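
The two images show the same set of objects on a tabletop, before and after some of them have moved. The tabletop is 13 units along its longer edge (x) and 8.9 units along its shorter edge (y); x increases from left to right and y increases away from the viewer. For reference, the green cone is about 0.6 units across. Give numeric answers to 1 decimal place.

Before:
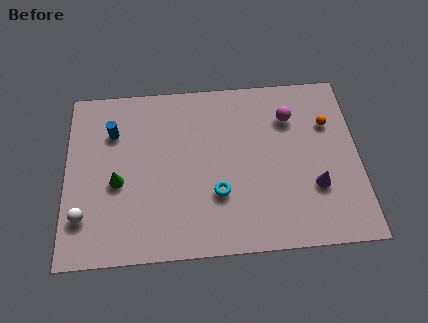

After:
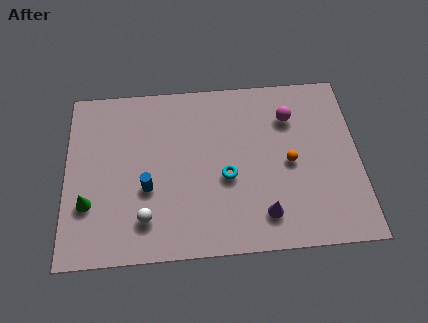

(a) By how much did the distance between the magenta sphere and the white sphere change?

-2.2

Before: roughly 10.2 units apart; after: 8.0. That's 2.2 units closer together.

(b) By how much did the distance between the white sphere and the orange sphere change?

-4.8

They were about 11.6 units apart before and 6.8 after — 4.8 units closer together.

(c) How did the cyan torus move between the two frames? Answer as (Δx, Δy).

(0.4, 0.8)

From the two frames, the cyan torus sits at roughly (6.7, 2.9) before and (7.1, 3.7) after.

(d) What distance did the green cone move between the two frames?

1.6

The green cone moved from about (2.3, 3.8) to (1.0, 2.8), a distance of √(1.3² + 1.0²) ≈ 1.6.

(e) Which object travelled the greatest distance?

the blue cylinder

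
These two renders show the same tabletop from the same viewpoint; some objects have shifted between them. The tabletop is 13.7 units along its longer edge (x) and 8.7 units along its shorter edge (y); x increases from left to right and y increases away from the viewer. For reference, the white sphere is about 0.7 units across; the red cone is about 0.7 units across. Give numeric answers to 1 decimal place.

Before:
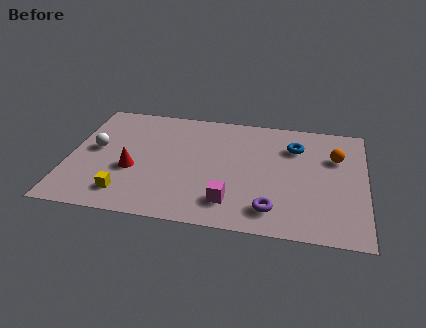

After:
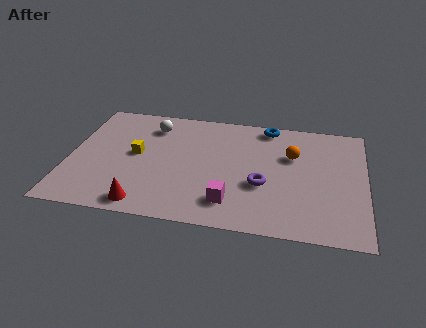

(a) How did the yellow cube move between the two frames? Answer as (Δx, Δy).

(0.3, 3.0)

From the two frames, the yellow cube sits at roughly (2.8, 1.6) before and (3.1, 4.6) after.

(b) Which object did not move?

the magenta cube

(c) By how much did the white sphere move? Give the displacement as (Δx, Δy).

(2.5, 2.2)

From the two frames, the white sphere sits at roughly (1.2, 4.7) before and (3.7, 6.9) after.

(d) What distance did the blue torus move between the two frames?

1.9

From (10.4, 6.4) to (9.1, 7.8), the blue torus covered √(1.3² + 1.4²) ≈ 1.9 units.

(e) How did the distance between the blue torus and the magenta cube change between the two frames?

+0.8

Before: roughly 5.4 units apart; after: 6.2. That's 0.8 units further apart.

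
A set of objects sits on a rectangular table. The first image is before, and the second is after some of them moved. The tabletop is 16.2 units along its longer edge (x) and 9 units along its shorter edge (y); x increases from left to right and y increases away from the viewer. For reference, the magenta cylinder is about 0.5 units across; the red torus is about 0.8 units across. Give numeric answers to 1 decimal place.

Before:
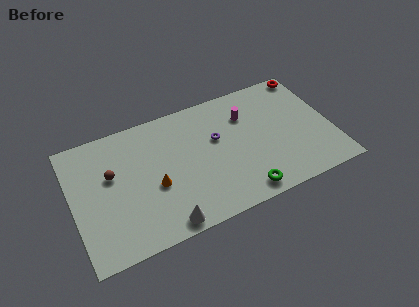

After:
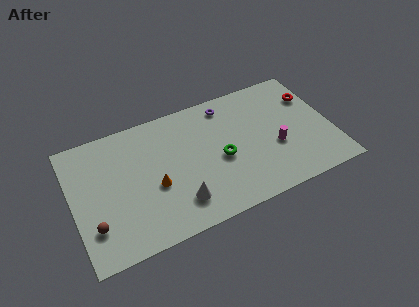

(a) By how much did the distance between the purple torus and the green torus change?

-0.7

The distance was about 4.5 in the first image and 3.8 in the second, so they moved 0.7 units closer together.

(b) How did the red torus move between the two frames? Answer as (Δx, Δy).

(-0.1, -1.8)

The red torus started near (15.4, 8.2) and ended near (15.3, 6.4).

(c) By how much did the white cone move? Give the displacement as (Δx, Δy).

(1.0, 1.1)

The white cone was at about (5.3, 0.9) and moved to about (6.3, 2.0).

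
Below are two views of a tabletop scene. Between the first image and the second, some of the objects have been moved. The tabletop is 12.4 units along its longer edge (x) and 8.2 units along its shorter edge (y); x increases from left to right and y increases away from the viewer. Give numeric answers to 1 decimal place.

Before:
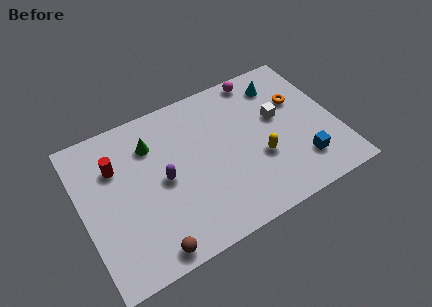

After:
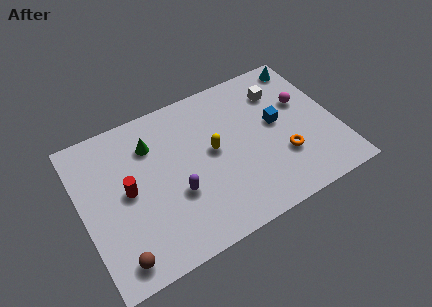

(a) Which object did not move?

the green cone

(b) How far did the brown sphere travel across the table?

1.5

From (2.8, 0.8) to (1.3, 1.1), the brown sphere covered √(1.5² + 0.3²) ≈ 1.5 units.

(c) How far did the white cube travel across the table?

1.4

From (9.7, 4.8) to (10.0, 6.2), the white cube covered √(0.3² + 1.4²) ≈ 1.4 units.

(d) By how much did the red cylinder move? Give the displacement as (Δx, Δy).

(0.4, -1.5)

The red cylinder was at about (1.8, 5.7) and moved to about (2.2, 4.2).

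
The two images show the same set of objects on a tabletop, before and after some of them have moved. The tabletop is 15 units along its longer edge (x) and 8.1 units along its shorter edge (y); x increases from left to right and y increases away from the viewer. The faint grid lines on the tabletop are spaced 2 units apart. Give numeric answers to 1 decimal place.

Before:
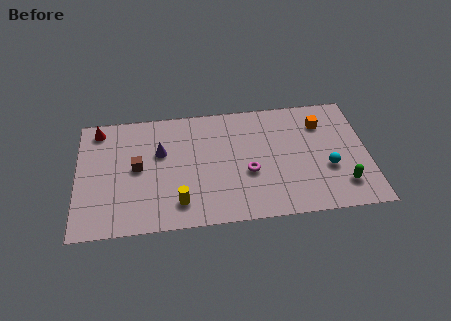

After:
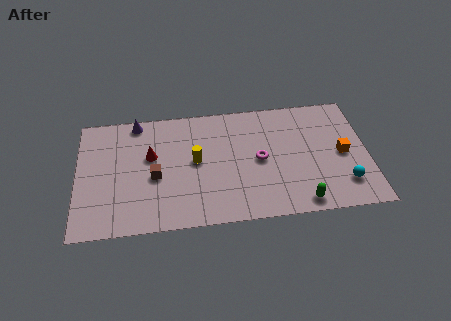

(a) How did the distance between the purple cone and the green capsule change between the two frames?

+0.6

The distance was about 9.9 in the first image and 10.5 in the second, so they moved 0.6 units further apart.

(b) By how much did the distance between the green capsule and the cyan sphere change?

+1.1

The distance was about 1.4 in the first image and 2.5 in the second, so they moved 1.1 units further apart.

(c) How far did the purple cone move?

2.5

The purple cone moved from about (4.3, 5.1) to (3.1, 7.3), a distance of √(1.2² + 2.2²) ≈ 2.5.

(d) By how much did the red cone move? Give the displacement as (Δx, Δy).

(2.7, -2.1)

The red cone was at about (1.1, 7.0) and moved to about (3.8, 4.9).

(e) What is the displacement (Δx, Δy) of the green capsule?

(-2.2, -0.9)

The green capsule was at about (13.6, 1.8) and moved to about (11.4, 0.9).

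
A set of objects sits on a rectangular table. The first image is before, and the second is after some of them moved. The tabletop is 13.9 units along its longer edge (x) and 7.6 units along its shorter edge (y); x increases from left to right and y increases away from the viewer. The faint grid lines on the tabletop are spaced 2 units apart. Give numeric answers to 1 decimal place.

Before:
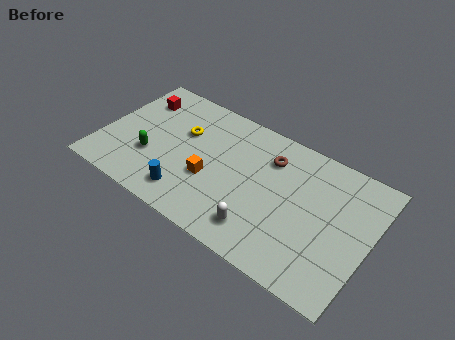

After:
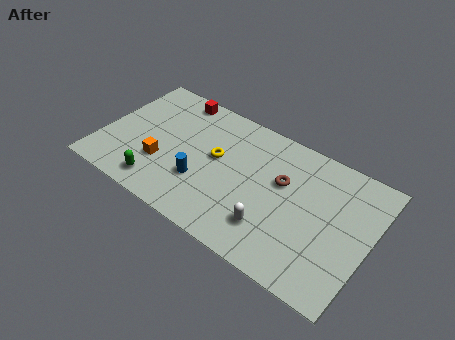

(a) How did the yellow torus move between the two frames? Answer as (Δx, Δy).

(1.9, -0.6)

The yellow torus started near (4.0, 4.9) and ended near (5.9, 4.3).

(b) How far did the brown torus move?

1.3

The brown torus was near (8.5, 5.7) before and (9.3, 4.7) after, so it travelled √(0.8² + 1.0²) ≈ 1.3 units.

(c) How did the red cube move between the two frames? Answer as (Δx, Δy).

(1.8, 1.0)

The red cube started near (1.4, 5.8) and ended near (3.2, 6.8).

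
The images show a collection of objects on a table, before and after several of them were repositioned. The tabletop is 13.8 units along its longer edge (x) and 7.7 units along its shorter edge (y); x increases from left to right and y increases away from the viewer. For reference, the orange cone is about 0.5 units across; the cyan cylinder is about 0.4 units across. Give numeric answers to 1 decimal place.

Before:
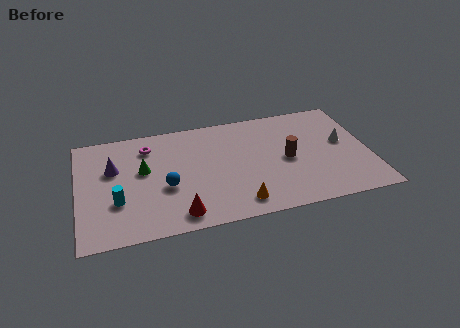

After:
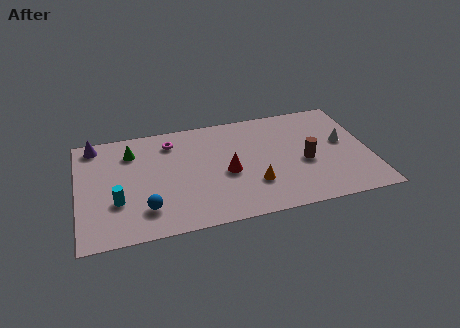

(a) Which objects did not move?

the white cone and the cyan cylinder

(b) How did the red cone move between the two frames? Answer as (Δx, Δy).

(2.4, 2.3)

The red cone started near (4.6, 1.1) and ended near (7.0, 3.4).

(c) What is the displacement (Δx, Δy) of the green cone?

(-0.5, 1.4)

From the two frames, the green cone sits at roughly (3.1, 4.5) before and (2.6, 5.9) after.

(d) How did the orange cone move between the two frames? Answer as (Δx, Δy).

(0.8, 1.1)

The orange cone was at about (7.4, 1.2) and moved to about (8.2, 2.3).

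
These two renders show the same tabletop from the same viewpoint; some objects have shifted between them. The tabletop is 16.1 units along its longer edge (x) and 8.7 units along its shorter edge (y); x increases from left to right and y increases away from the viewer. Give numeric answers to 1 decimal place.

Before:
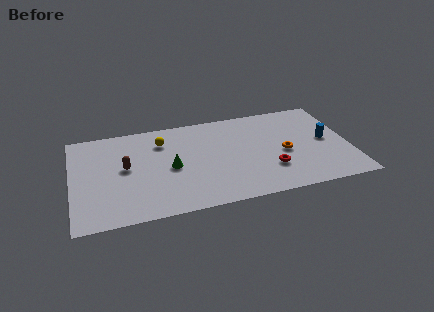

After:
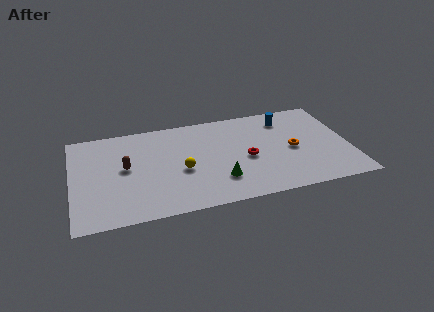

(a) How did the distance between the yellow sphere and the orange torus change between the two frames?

-1.0

They were about 7.5 units apart before and 6.5 after — 1.0 units closer together.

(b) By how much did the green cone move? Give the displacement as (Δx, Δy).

(2.7, -1.8)

The green cone was at about (5.7, 4.1) and moved to about (8.4, 2.3).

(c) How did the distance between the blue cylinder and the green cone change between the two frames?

-2.8

They were about 9.1 units apart before and 6.3 after — 2.8 units closer together.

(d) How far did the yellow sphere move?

3.1

The yellow sphere was near (5.3, 6.6) before and (6.3, 3.7) after, so it travelled √(1.0² + 2.9²) ≈ 3.1 units.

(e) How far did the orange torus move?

0.5

From (12.3, 3.9) to (12.8, 4.1), the orange torus covered √(0.5² + 0.2²) ≈ 0.5 units.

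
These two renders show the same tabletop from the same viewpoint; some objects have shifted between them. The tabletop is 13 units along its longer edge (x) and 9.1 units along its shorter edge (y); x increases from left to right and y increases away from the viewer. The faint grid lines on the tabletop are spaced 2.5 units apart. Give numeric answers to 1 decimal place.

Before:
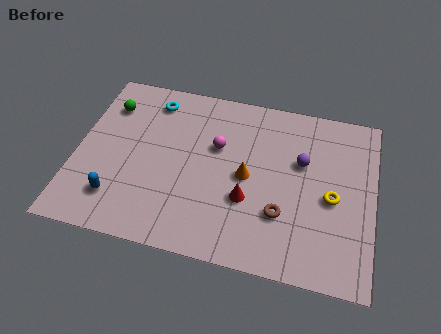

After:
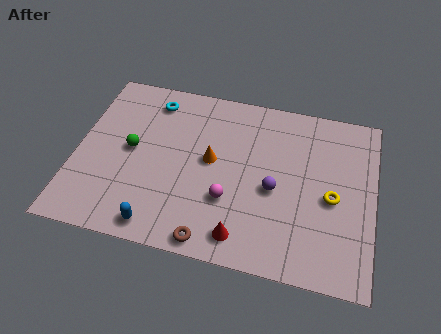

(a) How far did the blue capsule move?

2.1

From (2.0, 2.0) to (3.9, 1.0), the blue capsule covered √(1.9² + 1.0²) ≈ 2.1 units.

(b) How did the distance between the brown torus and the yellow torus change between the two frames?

+3.5

Before: roughly 2.5 units apart; after: 6.0. That's 3.5 units further apart.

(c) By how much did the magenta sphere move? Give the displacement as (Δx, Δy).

(0.7, -2.7)

The magenta sphere was at about (6.1, 5.7) and moved to about (6.8, 3.0).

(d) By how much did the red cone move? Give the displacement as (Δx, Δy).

(-0.1, -1.9)

The red cone was at about (7.6, 3.2) and moved to about (7.5, 1.3).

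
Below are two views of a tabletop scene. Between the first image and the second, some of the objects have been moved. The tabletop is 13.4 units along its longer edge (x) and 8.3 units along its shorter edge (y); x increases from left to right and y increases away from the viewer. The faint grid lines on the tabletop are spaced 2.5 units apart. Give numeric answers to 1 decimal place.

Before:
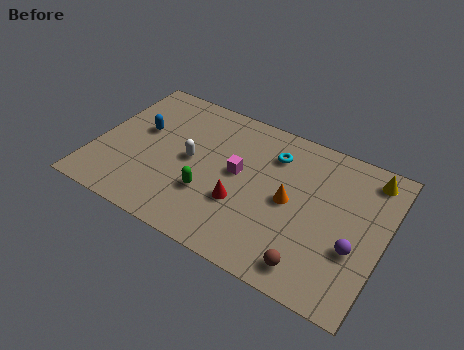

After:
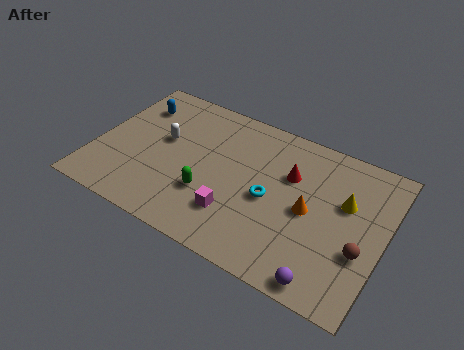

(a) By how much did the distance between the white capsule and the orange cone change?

+2.3

Before: roughly 4.7 units apart; after: 7.0. That's 2.3 units further apart.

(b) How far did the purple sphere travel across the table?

2.4

From (12.2, 3.0) to (11.2, 0.8), the purple sphere covered √(1.0² + 2.2²) ≈ 2.4 units.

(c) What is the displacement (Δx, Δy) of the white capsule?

(-1.4, 0.6)

From the two frames, the white capsule sits at roughly (4.4, 4.2) before and (3.0, 4.8) after.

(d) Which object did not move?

the green capsule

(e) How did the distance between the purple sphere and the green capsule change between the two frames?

-0.7

They were about 6.7 units apart before and 6.0 after — 0.7 units closer together.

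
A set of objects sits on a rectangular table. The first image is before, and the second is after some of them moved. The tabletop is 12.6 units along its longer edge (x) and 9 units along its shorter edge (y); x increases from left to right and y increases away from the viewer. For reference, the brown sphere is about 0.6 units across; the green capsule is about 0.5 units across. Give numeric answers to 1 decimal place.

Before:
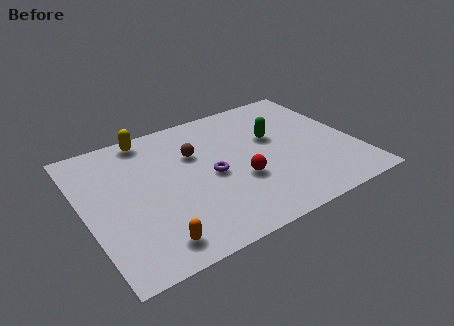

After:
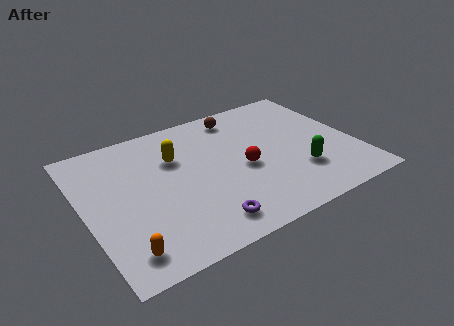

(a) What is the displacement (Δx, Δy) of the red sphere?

(0.3, 0.7)

The red sphere was at about (7.0, 3.3) and moved to about (7.3, 4.0).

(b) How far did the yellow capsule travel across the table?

2.2

From (3.4, 8.1) to (4.4, 6.1), the yellow capsule covered √(1.0² + 2.0²) ≈ 2.2 units.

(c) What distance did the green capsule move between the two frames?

3.0

From (9.0, 5.5) to (9.7, 2.6), the green capsule covered √(0.7² + 2.9²) ≈ 3.0 units.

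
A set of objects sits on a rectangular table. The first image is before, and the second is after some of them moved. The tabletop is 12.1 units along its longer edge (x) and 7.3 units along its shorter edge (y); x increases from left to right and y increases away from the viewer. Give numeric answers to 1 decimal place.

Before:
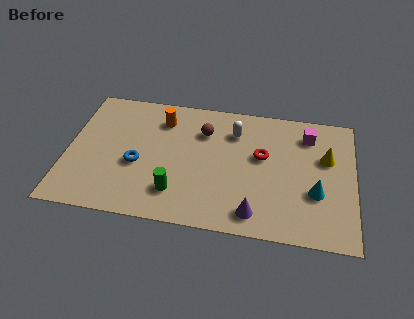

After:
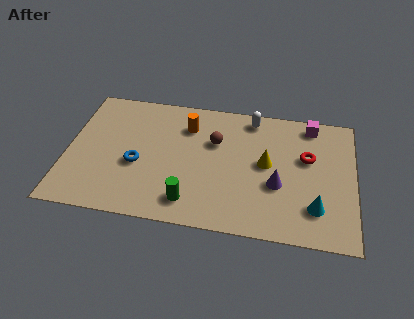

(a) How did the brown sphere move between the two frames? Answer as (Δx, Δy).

(0.5, -0.5)

The brown sphere was at about (5.7, 5.3) and moved to about (6.2, 4.8).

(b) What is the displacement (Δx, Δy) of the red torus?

(1.9, 0.2)

The red torus started near (8.2, 4.3) and ended near (10.1, 4.5).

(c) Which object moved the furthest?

the yellow cone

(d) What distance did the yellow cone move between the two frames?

2.6

The yellow cone was near (10.9, 4.6) before and (8.4, 3.9) after, so it travelled √(2.5² + 0.7²) ≈ 2.6 units.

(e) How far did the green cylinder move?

0.7

From (4.7, 1.7) to (5.3, 1.3), the green cylinder covered √(0.6² + 0.4²) ≈ 0.7 units.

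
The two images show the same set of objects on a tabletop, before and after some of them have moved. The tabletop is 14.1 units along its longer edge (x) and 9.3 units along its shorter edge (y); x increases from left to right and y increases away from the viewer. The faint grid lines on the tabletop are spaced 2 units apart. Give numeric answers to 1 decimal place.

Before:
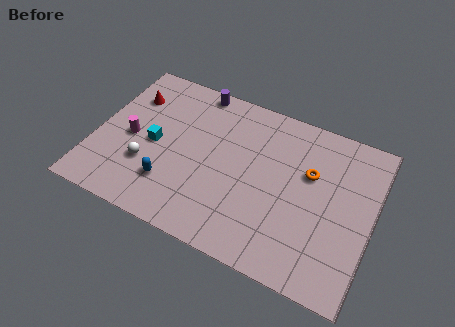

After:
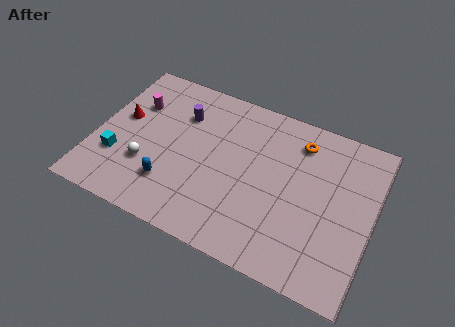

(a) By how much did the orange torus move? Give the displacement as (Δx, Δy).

(-0.7, 1.6)

The orange torus was at about (10.8, 5.9) and moved to about (10.1, 7.5).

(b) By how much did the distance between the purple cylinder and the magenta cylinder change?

-2.6

The distance was about 5.0 in the first image and 2.4 in the second, so they moved 2.6 units closer together.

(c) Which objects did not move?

the blue capsule and the white sphere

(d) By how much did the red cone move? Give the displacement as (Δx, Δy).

(-0.2, -1.5)

The red cone started near (1.4, 6.8) and ended near (1.2, 5.3).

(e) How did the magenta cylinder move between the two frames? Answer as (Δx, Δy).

(-0.1, 2.1)

The magenta cylinder started near (1.8, 4.3) and ended near (1.7, 6.4).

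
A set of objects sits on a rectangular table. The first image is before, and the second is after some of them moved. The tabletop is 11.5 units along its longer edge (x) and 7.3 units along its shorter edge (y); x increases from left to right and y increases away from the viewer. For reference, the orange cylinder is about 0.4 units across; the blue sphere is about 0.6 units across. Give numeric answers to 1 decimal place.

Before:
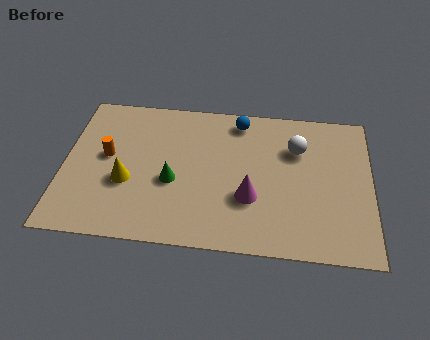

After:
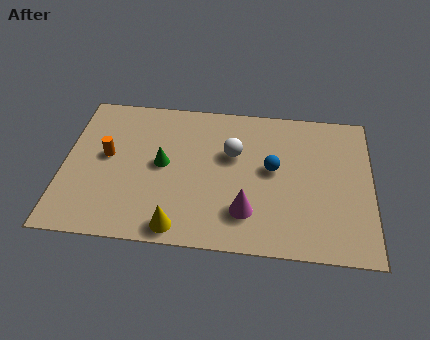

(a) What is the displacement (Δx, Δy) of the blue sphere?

(1.3, -2.3)

From the two frames, the blue sphere sits at roughly (6.5, 6.3) before and (7.8, 4.0) after.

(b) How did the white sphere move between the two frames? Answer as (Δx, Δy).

(-2.4, -0.5)

The white sphere started near (8.7, 5.1) and ended near (6.3, 4.6).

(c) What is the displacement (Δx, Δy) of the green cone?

(-0.4, 0.8)

The green cone was at about (4.1, 3.0) and moved to about (3.7, 3.8).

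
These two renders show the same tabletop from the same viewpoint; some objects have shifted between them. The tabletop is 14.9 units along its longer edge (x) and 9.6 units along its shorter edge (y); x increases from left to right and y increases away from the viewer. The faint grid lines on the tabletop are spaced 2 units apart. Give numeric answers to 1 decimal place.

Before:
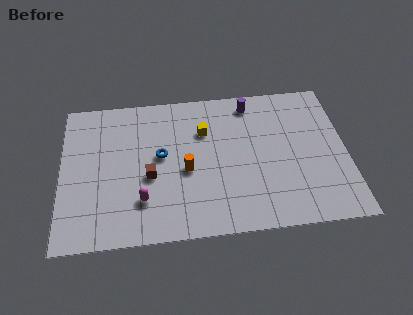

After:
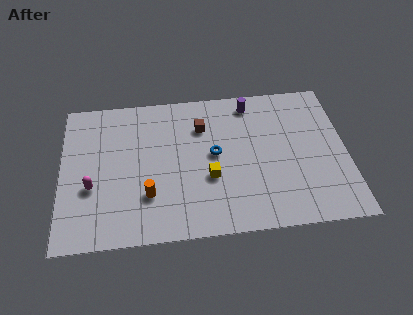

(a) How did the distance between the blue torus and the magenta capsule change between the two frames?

+3.6

They were about 3.0 units apart before and 6.6 after — 3.6 units further apart.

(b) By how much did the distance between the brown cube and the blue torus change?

+0.6

They were about 1.4 units apart before and 2.0 after — 0.6 units further apart.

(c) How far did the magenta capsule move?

2.8

The magenta capsule was near (4.2, 2.5) before and (1.6, 3.6) after, so it travelled √(2.6² + 1.1²) ≈ 2.8 units.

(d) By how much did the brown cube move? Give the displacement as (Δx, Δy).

(2.8, 3.0)

The brown cube was at about (4.6, 4.0) and moved to about (7.4, 7.0).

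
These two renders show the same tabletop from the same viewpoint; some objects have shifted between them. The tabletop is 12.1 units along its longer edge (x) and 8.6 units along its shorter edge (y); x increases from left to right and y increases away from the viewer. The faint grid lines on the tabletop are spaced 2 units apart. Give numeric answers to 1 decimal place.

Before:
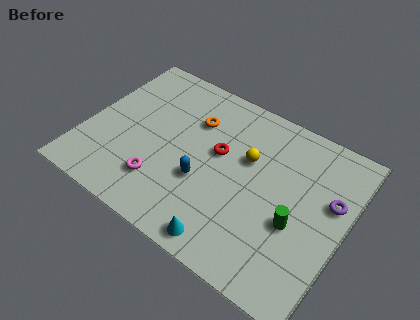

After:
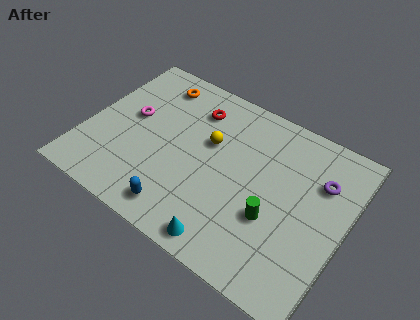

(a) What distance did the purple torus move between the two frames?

0.9

The purple torus moved from about (11.3, 5.3) to (10.7, 6.0), a distance of √(0.6² + 0.7²) ≈ 0.9.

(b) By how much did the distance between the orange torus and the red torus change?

+0.3

They were about 1.8 units apart before and 2.1 after — 0.3 units further apart.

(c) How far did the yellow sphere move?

1.8

The yellow sphere was near (7.4, 5.4) before and (5.6, 5.3) after, so it travelled √(1.8² + 0.1²) ≈ 1.8 units.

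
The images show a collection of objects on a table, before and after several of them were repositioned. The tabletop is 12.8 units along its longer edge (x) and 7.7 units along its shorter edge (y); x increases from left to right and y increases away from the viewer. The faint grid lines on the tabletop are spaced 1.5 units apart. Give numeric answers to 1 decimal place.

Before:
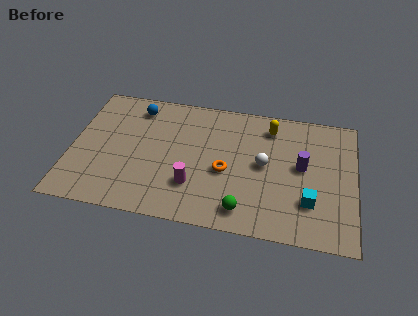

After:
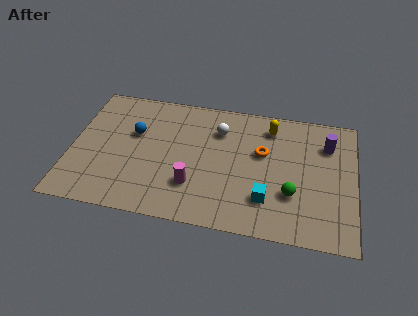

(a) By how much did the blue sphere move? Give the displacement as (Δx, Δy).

(0.0, -1.6)

The blue sphere started near (2.8, 6.4) and ended near (2.8, 4.8).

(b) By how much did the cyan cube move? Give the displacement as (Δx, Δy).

(-1.9, -0.2)

The cyan cube was at about (10.8, 2.2) and moved to about (8.9, 2.0).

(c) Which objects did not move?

the yellow capsule and the magenta cylinder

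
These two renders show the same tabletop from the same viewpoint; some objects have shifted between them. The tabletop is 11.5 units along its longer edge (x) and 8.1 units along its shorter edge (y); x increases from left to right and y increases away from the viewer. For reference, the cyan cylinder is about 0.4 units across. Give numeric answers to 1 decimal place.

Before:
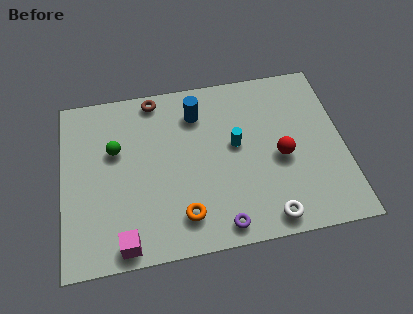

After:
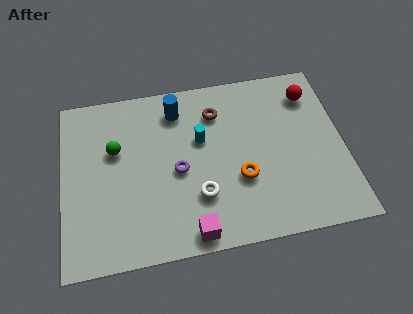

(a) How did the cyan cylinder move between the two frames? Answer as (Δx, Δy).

(-1.4, 0.5)

The cyan cylinder was at about (7.1, 4.5) and moved to about (5.7, 5.0).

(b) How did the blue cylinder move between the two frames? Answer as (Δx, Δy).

(-0.8, 0.3)

The blue cylinder started near (5.6, 6.3) and ended near (4.8, 6.6).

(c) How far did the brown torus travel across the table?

2.7

The brown torus was near (3.9, 7.3) before and (6.4, 6.2) after, so it travelled √(2.5² + 1.1²) ≈ 2.7 units.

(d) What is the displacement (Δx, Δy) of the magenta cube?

(2.7, 0.0)

From the two frames, the magenta cube sits at roughly (2.4, 0.8) before and (5.1, 0.8) after.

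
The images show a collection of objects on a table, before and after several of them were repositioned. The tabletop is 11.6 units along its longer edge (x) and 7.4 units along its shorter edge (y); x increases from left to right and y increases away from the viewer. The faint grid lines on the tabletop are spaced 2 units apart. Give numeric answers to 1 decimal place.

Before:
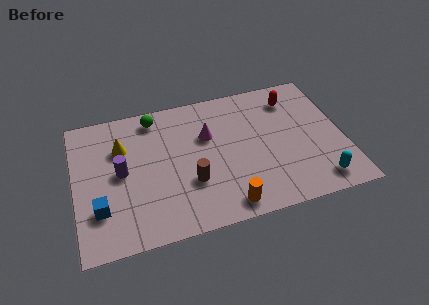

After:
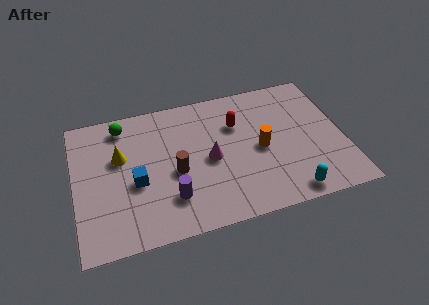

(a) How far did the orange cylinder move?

3.1

The orange cylinder moved from about (6.3, 0.9) to (8.0, 3.5), a distance of √(1.7² + 2.6²) ≈ 3.1.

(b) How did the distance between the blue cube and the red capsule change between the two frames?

-4.5

Before: roughly 9.4 units apart; after: 4.9. That's 4.5 units closer together.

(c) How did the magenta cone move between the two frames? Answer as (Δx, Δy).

(0.0, -1.3)

The magenta cone was at about (5.8, 4.8) and moved to about (5.8, 3.5).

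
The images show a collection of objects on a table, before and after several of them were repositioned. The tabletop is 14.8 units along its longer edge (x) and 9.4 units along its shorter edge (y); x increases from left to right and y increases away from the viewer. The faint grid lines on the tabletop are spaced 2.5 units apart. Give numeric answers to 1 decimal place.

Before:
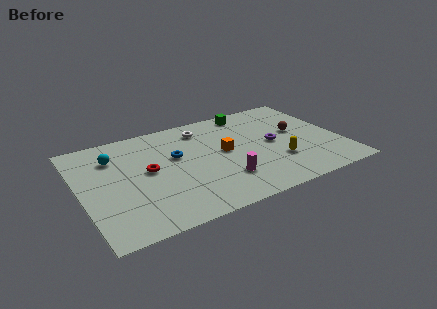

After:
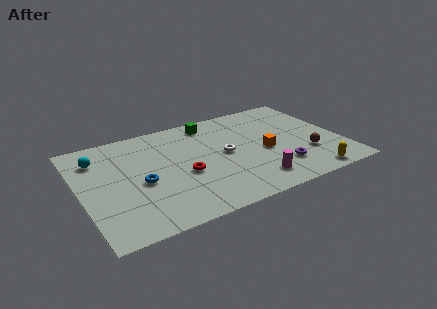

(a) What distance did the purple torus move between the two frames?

2.4

From (11.0, 4.7) to (11.0, 2.3), the purple torus covered √(0.0² + 2.4²) ≈ 2.4 units.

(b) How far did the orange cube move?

2.4

From (8.2, 5.0) to (10.4, 4.1), the orange cube covered √(2.2² + 0.9²) ≈ 2.4 units.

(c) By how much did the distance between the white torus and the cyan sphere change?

+2.2

Before: roughly 5.2 units apart; after: 7.4. That's 2.2 units further apart.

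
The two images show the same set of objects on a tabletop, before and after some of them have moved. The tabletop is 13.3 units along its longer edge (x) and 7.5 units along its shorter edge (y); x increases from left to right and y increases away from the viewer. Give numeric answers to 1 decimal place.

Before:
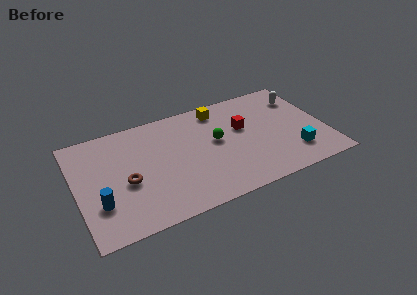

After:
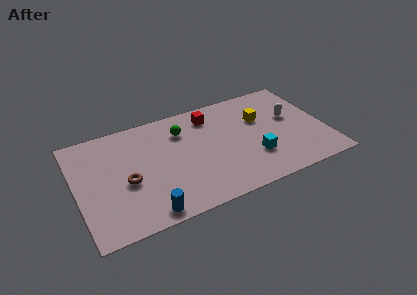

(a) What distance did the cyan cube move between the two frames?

2.2

The cyan cube was near (11.4, 1.8) before and (9.3, 2.3) after, so it travelled √(2.1² + 0.5²) ≈ 2.2 units.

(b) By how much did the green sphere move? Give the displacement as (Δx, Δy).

(-1.7, 1.4)

The green sphere was at about (7.5, 4.2) and moved to about (5.8, 5.6).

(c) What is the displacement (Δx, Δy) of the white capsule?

(-0.7, -1.3)

The white capsule started near (12.3, 5.7) and ended near (11.6, 4.4).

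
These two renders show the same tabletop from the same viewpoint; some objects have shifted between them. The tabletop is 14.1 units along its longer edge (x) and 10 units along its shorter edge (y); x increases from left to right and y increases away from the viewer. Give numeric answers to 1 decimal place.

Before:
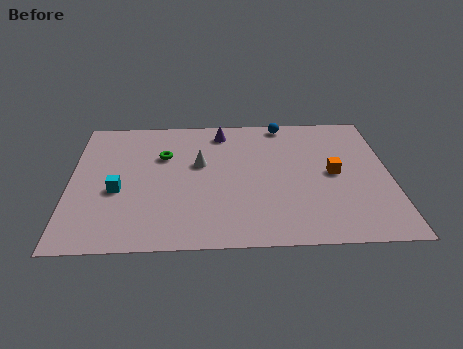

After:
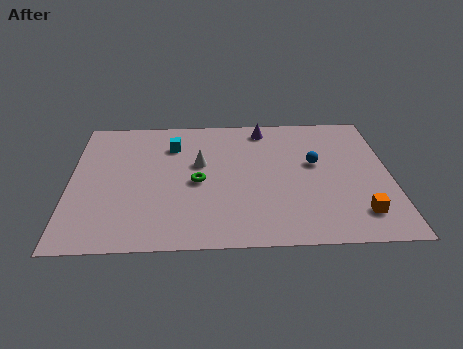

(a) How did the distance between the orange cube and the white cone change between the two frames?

+2.0

Before: roughly 6.0 units apart; after: 8.0. That's 2.0 units further apart.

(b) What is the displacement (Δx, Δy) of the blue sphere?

(1.3, -3.3)

From the two frames, the blue sphere sits at roughly (9.5, 9.1) before and (10.8, 5.8) after.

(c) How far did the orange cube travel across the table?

3.2

The orange cube was near (11.6, 5.0) before and (12.6, 2.0) after, so it travelled √(1.0² + 3.0²) ≈ 3.2 units.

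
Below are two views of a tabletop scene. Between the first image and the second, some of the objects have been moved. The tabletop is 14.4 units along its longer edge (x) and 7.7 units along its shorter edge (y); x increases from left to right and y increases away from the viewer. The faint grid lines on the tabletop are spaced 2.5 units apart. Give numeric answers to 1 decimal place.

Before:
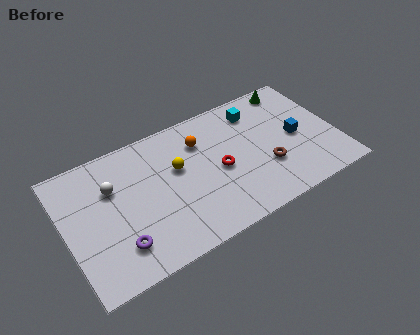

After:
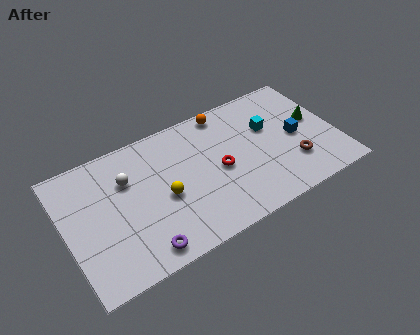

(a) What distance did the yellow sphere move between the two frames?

1.6

The yellow sphere moved from about (6.0, 4.7) to (5.1, 3.4), a distance of √(0.9² + 1.3²) ≈ 1.6.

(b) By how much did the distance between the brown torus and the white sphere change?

+0.7

They were about 8.3 units apart before and 9.0 after — 0.7 units further apart.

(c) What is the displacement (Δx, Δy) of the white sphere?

(0.8, 0.1)

The white sphere was at about (2.6, 5.2) and moved to about (3.4, 5.3).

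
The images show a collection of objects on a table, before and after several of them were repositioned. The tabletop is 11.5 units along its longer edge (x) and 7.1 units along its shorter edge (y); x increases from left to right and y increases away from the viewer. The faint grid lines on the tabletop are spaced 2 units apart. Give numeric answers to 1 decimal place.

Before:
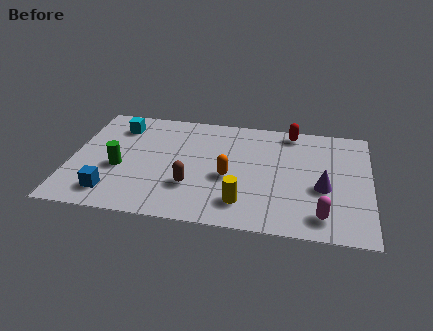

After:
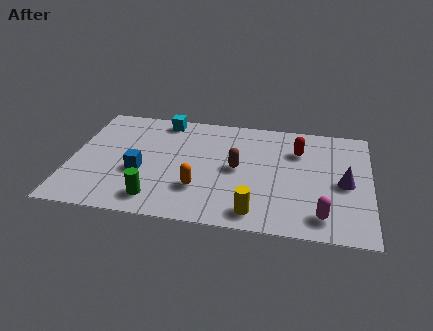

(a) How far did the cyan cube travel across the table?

1.8

The cyan cube moved from about (1.7, 5.6) to (3.4, 6.3), a distance of √(1.7² + 0.7²) ≈ 1.8.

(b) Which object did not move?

the magenta capsule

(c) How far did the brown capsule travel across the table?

2.2

The brown capsule moved from about (4.7, 2.2) to (6.4, 3.6), a distance of √(1.7² + 1.4²) ≈ 2.2.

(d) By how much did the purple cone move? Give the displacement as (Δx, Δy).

(0.8, 0.4)

The purple cone started near (9.7, 2.9) and ended near (10.5, 3.3).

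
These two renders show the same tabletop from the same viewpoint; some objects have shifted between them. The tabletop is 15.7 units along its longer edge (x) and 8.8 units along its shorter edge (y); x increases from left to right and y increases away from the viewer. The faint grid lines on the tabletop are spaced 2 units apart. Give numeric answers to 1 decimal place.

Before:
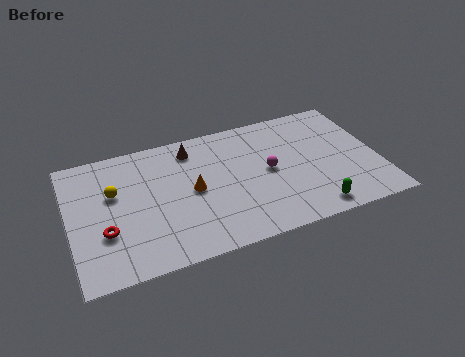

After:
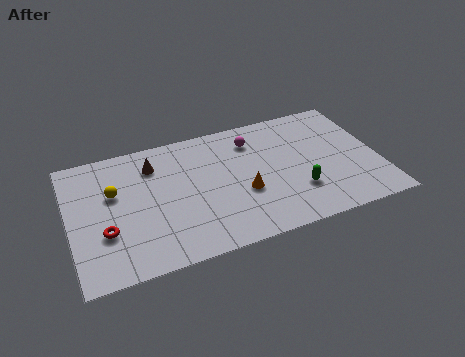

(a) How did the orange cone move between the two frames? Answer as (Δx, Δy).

(2.5, -1.0)

From the two frames, the orange cone sits at roughly (6.2, 4.4) before and (8.7, 3.4) after.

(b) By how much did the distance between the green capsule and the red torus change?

-0.8

The distance was about 10.5 in the first image and 9.7 in the second, so they moved 0.8 units closer together.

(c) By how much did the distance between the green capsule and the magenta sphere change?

+0.8

The distance was about 3.9 in the first image and 4.7 in the second, so they moved 0.8 units further apart.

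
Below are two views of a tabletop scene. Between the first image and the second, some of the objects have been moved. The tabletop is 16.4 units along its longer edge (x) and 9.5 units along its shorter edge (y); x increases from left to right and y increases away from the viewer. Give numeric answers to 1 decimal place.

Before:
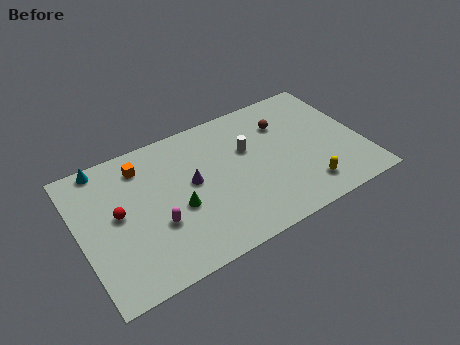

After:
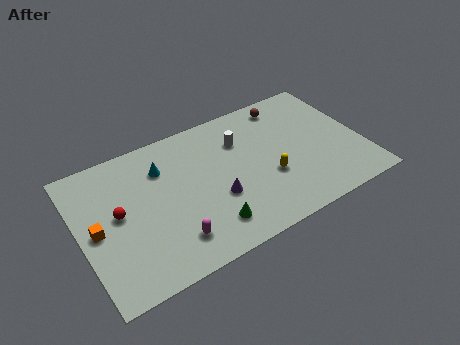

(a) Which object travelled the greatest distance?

the orange cube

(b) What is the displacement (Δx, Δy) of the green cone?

(1.5, -2.0)

The green cone started near (5.5, 3.9) and ended near (7.0, 1.9).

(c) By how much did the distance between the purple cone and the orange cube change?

+3.3

They were about 3.6 units apart before and 6.9 after — 3.3 units further apart.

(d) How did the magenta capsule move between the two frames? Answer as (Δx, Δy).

(0.7, -1.4)

The magenta capsule started near (4.2, 3.4) and ended near (4.9, 2.0).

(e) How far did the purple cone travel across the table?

2.1

The purple cone was near (6.5, 5.2) before and (7.7, 3.5) after, so it travelled √(1.2² + 1.7²) ≈ 2.1 units.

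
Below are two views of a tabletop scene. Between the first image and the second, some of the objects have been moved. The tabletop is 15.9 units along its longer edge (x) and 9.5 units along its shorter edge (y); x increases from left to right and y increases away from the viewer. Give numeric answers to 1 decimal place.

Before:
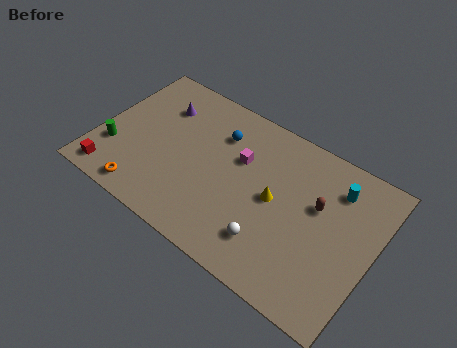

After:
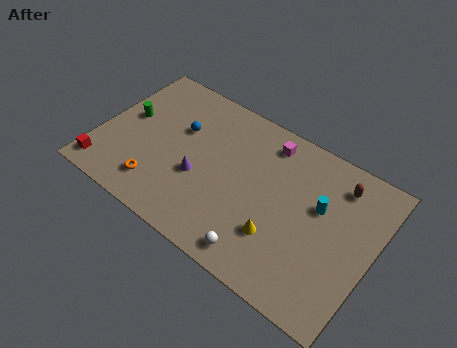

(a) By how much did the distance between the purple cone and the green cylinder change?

+0.3

They were about 4.6 units apart before and 4.9 after — 0.3 units further apart.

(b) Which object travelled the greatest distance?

the purple cone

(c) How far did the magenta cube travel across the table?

2.3

From (8.0, 6.1) to (9.3, 8.0), the magenta cube covered √(1.3² + 1.9²) ≈ 2.3 units.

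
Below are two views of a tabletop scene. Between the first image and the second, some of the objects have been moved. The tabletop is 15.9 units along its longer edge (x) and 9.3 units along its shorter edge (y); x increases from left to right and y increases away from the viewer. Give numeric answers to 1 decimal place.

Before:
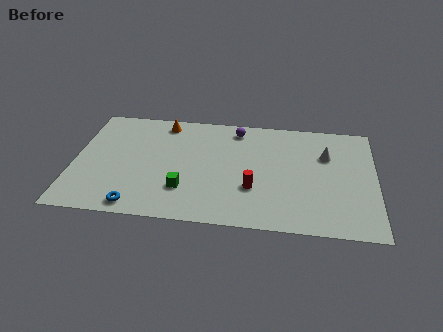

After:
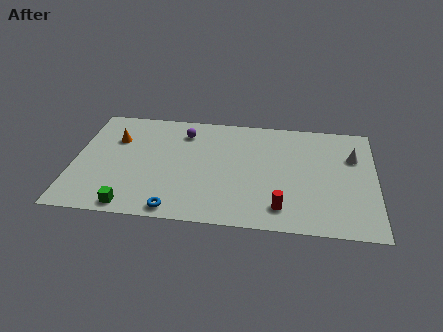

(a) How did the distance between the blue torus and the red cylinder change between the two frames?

-0.8

They were about 6.4 units apart before and 5.6 after — 0.8 units closer together.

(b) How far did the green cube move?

3.2

The green cube was near (5.9, 2.6) before and (3.2, 0.9) after, so it travelled √(2.7² + 1.7²) ≈ 3.2 units.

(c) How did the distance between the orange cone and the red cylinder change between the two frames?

+3.1

The distance was about 7.0 in the first image and 10.1 in the second, so they moved 3.1 units further apart.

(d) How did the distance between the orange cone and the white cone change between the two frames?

+3.7

The distance was about 8.9 in the first image and 12.6 in the second, so they moved 3.7 units further apart.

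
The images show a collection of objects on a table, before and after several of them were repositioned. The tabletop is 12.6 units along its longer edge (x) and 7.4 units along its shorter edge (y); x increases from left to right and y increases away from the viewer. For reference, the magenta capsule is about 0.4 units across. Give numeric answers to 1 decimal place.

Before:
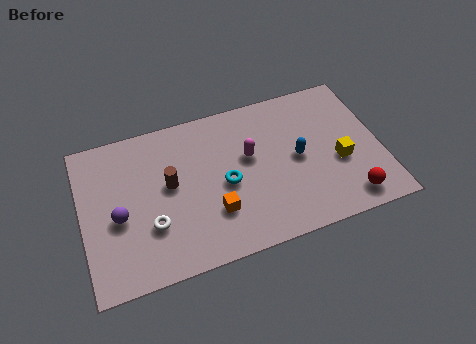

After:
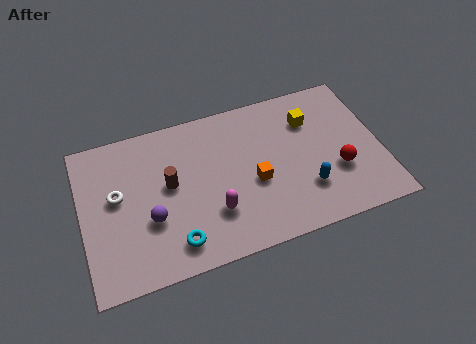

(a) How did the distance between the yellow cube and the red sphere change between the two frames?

+1.0

They were about 1.9 units apart before and 2.9 after — 1.0 units further apart.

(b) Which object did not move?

the brown cylinder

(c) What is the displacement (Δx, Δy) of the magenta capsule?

(-1.7, -2.2)

The magenta capsule started near (7.1, 4.4) and ended near (5.4, 2.2).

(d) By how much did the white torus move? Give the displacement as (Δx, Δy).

(-1.3, 1.8)

The white torus was at about (2.8, 2.4) and moved to about (1.5, 4.2).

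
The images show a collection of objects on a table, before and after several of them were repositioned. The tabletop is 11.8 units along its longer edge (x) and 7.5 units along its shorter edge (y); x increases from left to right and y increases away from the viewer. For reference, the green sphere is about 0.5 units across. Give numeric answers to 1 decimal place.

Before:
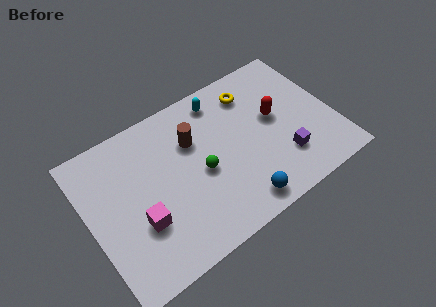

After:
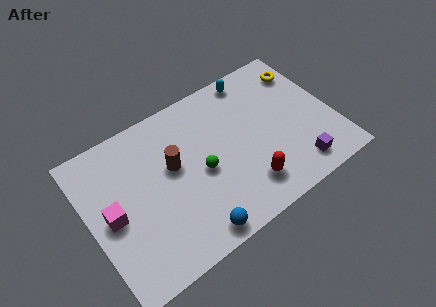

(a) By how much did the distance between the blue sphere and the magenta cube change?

-0.4

The distance was about 4.8 in the first image and 4.4 in the second, so they moved 0.4 units closer together.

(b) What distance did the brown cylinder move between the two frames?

1.3

From (5.2, 5.1) to (4.1, 4.4), the brown cylinder covered √(1.1² + 0.7²) ≈ 1.3 units.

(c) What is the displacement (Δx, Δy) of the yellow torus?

(2.6, -0.1)

The yellow torus was at about (8.3, 6.0) and moved to about (10.9, 5.9).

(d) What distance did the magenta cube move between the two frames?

1.6

The magenta cube moved from about (2.2, 2.6) to (1.0, 3.6), a distance of √(1.2² + 1.0²) ≈ 1.6.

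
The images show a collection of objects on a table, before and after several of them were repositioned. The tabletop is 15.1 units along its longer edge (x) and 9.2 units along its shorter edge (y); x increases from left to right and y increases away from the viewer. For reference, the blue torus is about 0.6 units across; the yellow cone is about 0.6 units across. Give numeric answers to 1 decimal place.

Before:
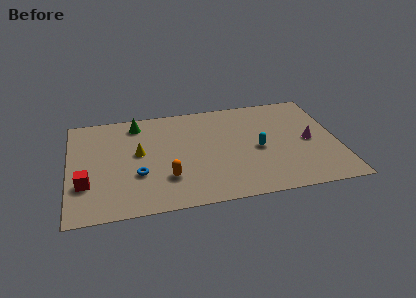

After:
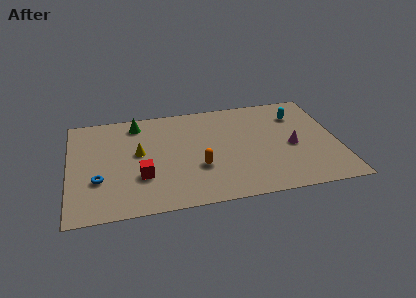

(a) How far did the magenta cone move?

1.0

The magenta cone moved from about (13.5, 4.4) to (12.5, 4.1), a distance of √(1.0² + 0.3²) ≈ 1.0.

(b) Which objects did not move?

the yellow cone and the green cone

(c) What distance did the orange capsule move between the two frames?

1.9

The orange capsule was near (5.4, 2.6) before and (7.2, 3.2) after, so it travelled √(1.8² + 0.6²) ≈ 1.9 units.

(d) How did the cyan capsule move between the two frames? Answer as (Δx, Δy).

(2.4, 2.7)

From the two frames, the cyan capsule sits at roughly (10.6, 4.2) before and (13.0, 6.9) after.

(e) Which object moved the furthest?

the cyan capsule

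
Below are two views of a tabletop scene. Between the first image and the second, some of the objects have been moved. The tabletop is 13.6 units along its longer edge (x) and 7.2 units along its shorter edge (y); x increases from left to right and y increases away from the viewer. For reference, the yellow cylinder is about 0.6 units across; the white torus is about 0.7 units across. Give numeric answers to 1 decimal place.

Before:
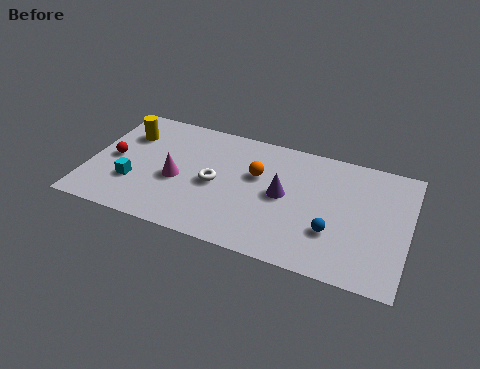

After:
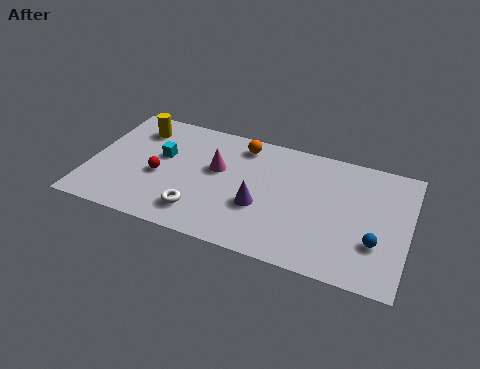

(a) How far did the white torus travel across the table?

2.0

The white torus was near (5.4, 3.4) before and (4.9, 1.5) after, so it travelled √(0.5² + 1.9²) ≈ 2.0 units.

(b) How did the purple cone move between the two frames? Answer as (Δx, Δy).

(-0.9, -1.0)

The purple cone was at about (8.3, 3.7) and moved to about (7.4, 2.7).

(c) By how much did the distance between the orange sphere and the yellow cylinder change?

-1.2

The distance was about 5.7 in the first image and 4.5 in the second, so they moved 1.2 units closer together.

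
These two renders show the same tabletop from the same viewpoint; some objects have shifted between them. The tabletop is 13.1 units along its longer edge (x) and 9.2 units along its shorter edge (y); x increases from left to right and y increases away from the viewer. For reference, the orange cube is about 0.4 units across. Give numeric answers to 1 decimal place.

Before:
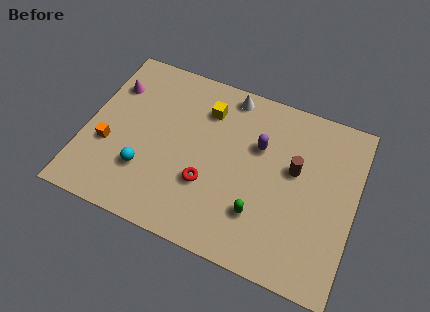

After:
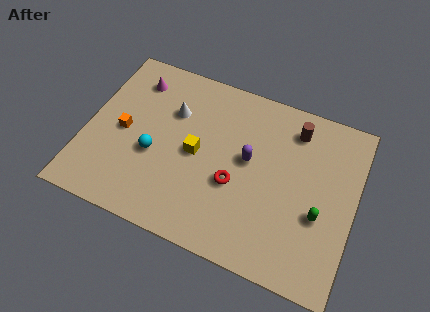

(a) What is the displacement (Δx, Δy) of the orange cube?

(0.6, 1.0)

The orange cube started near (1.2, 3.4) and ended near (1.8, 4.4).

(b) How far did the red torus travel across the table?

1.4

The red torus was near (6.1, 3.1) before and (7.4, 3.6) after, so it travelled √(1.3² + 0.5²) ≈ 1.4 units.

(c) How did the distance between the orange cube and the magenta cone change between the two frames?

-0.3

Before: roughly 3.3 units apart; after: 3.0. That's 0.3 units closer together.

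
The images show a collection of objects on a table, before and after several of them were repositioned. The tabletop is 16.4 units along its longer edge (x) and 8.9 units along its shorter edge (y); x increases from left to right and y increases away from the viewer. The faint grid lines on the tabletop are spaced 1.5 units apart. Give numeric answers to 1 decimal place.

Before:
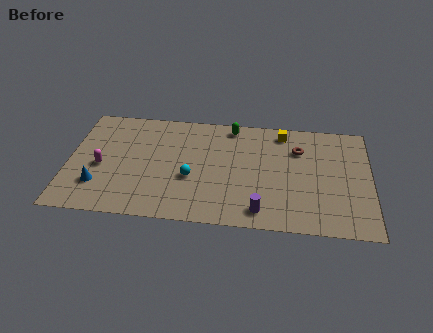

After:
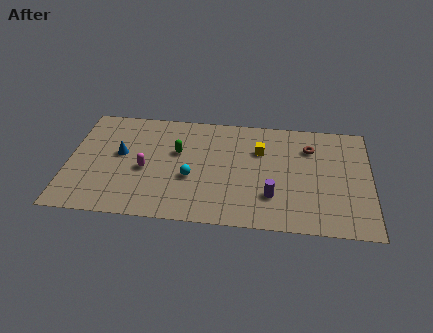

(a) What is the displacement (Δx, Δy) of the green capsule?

(-2.9, -2.4)

From the two frames, the green capsule sits at roughly (8.8, 7.9) before and (5.9, 5.5) after.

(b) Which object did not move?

the cyan sphere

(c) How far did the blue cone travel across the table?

2.8

The blue cone moved from about (1.7, 2.4) to (2.8, 5.0), a distance of √(1.1² + 2.6²) ≈ 2.8.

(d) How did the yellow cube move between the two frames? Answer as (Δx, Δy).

(-1.2, -1.6)

The yellow cube was at about (11.6, 7.7) and moved to about (10.4, 6.1).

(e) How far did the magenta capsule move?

2.4

The magenta capsule was near (1.8, 3.9) before and (4.2, 3.9) after, so it travelled √(2.4² + 0.0²) ≈ 2.4 units.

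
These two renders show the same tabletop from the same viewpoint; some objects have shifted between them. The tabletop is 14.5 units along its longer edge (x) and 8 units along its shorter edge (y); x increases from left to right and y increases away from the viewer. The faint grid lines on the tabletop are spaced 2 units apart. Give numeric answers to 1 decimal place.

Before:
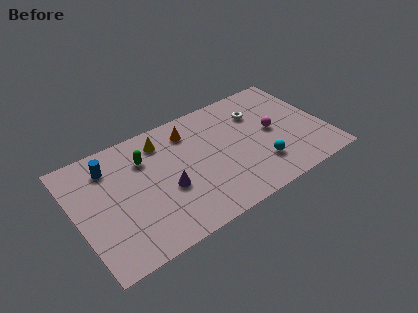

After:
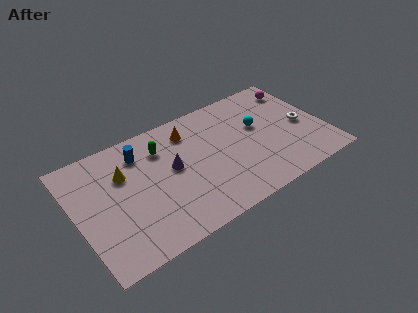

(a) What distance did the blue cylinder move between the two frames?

1.8

The blue cylinder moved from about (2.2, 6.3) to (4.0, 6.3), a distance of √(1.8² + 0.0²) ≈ 1.8.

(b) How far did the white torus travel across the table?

3.2

The white torus moved from about (10.9, 5.8) to (13.3, 3.7), a distance of √(2.4² + 2.1²) ≈ 3.2.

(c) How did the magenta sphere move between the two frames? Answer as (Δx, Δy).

(2.0, 2.4)

The magenta sphere was at about (11.5, 4.1) and moved to about (13.5, 6.5).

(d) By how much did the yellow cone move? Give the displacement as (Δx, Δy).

(-2.4, -1.1)

From the two frames, the yellow cone sits at roughly (5.3, 6.5) before and (2.9, 5.4) after.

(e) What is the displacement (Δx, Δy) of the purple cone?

(0.5, 1.2)

From the two frames, the purple cone sits at roughly (5.1, 3.2) before and (5.6, 4.4) after.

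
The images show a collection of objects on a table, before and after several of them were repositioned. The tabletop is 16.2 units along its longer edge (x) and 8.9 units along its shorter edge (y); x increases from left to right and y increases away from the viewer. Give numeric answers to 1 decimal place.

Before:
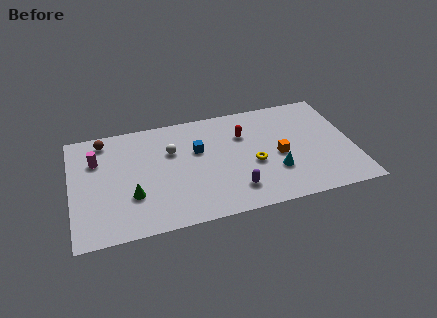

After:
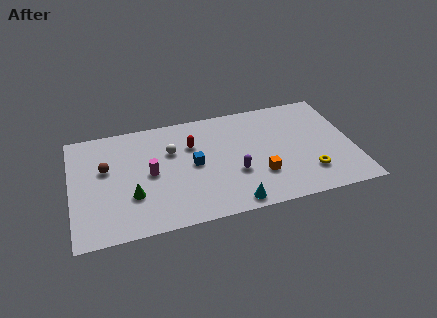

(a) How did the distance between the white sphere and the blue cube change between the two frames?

+0.3

The distance was about 1.5 in the first image and 1.8 in the second, so they moved 0.3 units further apart.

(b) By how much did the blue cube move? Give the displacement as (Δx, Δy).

(-0.3, -1.1)

The blue cube was at about (7.3, 5.6) and moved to about (7.0, 4.5).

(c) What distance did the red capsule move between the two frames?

3.0

From (10.0, 6.2) to (7.0, 6.1), the red capsule covered √(3.0² + 0.1²) ≈ 3.0 units.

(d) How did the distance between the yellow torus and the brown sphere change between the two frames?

+2.6

The distance was about 9.3 in the first image and 11.9 in the second, so they moved 2.6 units further apart.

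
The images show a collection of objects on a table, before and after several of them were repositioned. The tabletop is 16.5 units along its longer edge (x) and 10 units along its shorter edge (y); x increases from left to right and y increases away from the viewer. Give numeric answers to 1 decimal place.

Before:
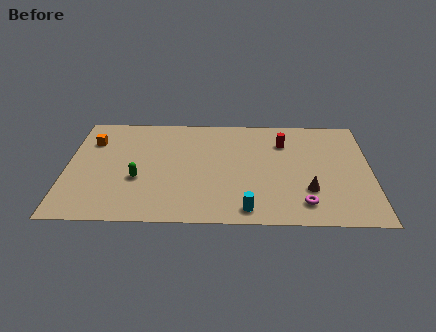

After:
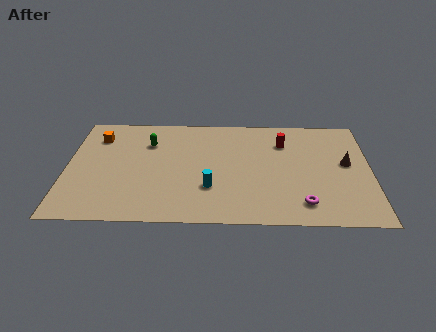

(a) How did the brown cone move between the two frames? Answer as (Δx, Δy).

(2.1, 2.5)

From the two frames, the brown cone sits at roughly (13.1, 3.0) before and (15.2, 5.5) after.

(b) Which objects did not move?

the magenta torus and the red cylinder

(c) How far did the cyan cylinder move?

2.8

From (9.8, 1.2) to (7.8, 3.1), the cyan cylinder covered √(2.0² + 1.9²) ≈ 2.8 units.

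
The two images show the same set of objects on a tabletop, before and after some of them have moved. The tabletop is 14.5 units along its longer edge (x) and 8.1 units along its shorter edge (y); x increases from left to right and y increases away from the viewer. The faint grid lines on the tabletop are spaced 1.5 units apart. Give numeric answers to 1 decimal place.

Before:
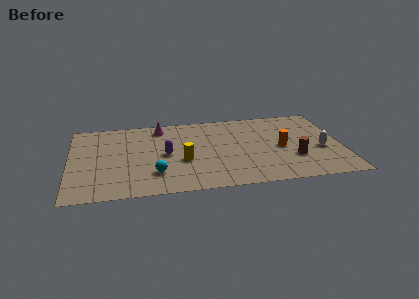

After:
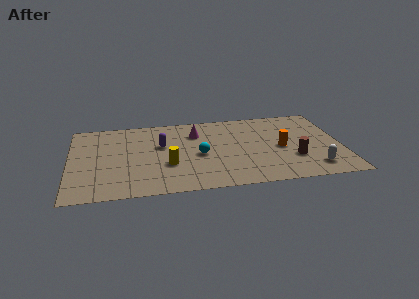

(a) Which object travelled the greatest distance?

the cyan sphere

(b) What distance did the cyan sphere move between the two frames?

2.9

From (4.5, 2.1) to (6.9, 3.7), the cyan sphere covered √(2.4² + 1.6²) ≈ 2.9 units.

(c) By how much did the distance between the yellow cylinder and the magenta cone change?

-0.4

They were about 3.9 units apart before and 3.5 after — 0.4 units closer together.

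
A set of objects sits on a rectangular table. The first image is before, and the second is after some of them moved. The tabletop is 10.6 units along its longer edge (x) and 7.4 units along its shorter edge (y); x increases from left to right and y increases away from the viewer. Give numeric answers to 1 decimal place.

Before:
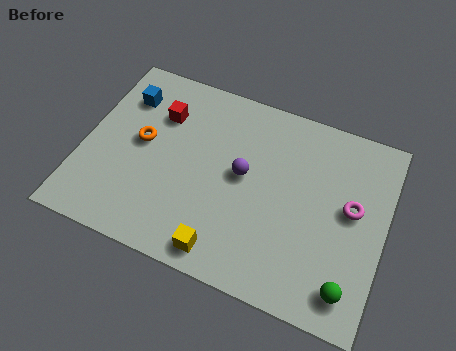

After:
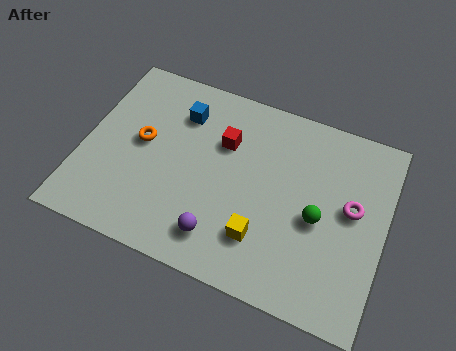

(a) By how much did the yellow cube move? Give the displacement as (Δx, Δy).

(1.2, 1.0)

The yellow cube started near (5.3, 0.9) and ended near (6.5, 1.9).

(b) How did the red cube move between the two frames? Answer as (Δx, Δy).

(2.3, -0.3)

The red cube started near (2.5, 5.3) and ended near (4.8, 5.0).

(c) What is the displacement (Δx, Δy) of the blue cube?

(2.0, 0.0)

The blue cube was at about (1.2, 5.6) and moved to about (3.2, 5.6).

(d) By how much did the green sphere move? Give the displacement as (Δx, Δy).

(-1.3, 2.1)

The green sphere started near (9.6, 1.2) and ended near (8.3, 3.3).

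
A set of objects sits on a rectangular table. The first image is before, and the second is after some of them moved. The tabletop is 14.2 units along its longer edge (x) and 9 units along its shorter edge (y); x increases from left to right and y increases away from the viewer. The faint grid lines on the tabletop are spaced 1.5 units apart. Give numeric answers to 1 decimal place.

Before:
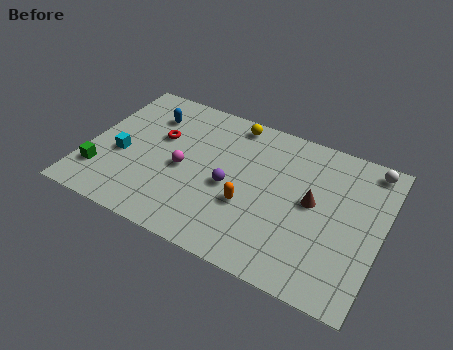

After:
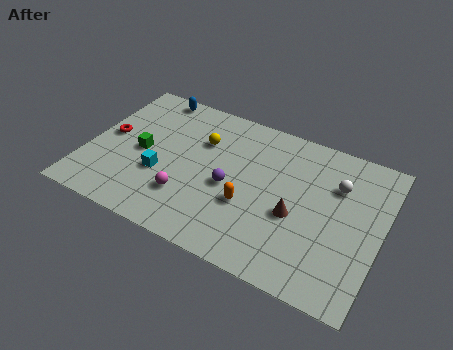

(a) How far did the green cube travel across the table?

2.7

The green cube was near (0.9, 2.2) before and (2.6, 4.3) after, so it travelled √(1.7² + 2.1²) ≈ 2.7 units.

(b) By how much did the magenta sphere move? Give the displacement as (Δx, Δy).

(0.4, -1.6)

The magenta sphere was at about (4.7, 4.1) and moved to about (5.1, 2.5).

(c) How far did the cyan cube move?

2.0

The cyan cube moved from about (1.7, 3.7) to (3.7, 3.3), a distance of √(2.0² + 0.4²) ≈ 2.0.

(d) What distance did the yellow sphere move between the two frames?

2.2

The yellow sphere moved from about (6.6, 8.0) to (5.3, 6.2), a distance of √(1.3² + 1.8²) ≈ 2.2.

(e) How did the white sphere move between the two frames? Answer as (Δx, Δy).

(-1.4, -1.7)

From the two frames, the white sphere sits at roughly (13.3, 8.0) before and (11.9, 6.3) after.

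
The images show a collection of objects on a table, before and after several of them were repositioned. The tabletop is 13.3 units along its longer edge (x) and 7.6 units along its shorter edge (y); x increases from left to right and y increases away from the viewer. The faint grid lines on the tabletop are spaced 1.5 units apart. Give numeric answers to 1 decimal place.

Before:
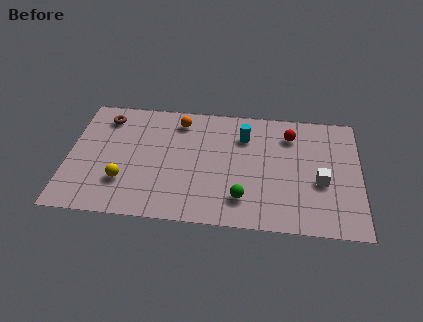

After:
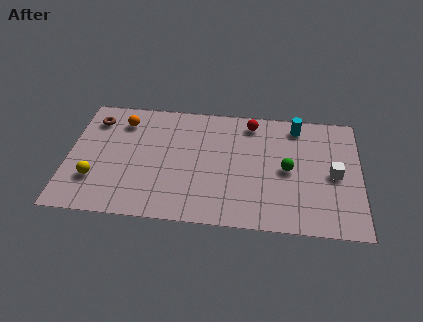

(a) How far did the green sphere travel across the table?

2.8

The green sphere moved from about (8.0, 1.7) to (10.0, 3.7), a distance of √(2.0² + 2.0²) ≈ 2.8.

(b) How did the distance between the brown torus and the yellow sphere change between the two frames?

-0.3

The distance was about 4.1 in the first image and 3.8 in the second, so they moved 0.3 units closer together.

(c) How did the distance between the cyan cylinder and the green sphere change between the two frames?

-1.1

The distance was about 3.9 in the first image and 2.8 in the second, so they moved 1.1 units closer together.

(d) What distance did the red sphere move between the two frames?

1.9

The red sphere moved from about (10.1, 5.9) to (8.3, 6.5), a distance of √(1.8² + 0.6²) ≈ 1.9.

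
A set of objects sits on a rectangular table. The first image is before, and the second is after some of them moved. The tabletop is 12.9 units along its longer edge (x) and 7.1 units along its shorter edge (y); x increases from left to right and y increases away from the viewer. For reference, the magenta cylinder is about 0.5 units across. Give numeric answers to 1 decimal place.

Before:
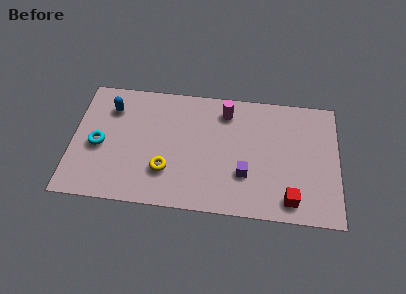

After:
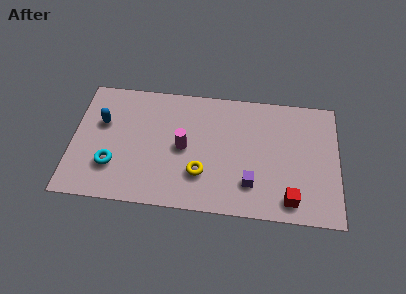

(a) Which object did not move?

the red cube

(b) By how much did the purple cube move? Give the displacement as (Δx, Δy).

(0.3, -0.5)

The purple cube was at about (8.4, 2.3) and moved to about (8.7, 1.8).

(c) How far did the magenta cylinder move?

3.0

The magenta cylinder moved from about (7.4, 5.8) to (5.4, 3.5), a distance of √(2.0² + 2.3²) ≈ 3.0.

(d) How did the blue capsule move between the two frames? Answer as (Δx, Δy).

(-0.4, -0.9)

From the two frames, the blue capsule sits at roughly (1.8, 5.4) before and (1.4, 4.5) after.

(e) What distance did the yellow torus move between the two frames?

1.7

The yellow torus was near (4.6, 2.1) before and (6.3, 2.1) after, so it travelled √(1.7² + 0.0²) ≈ 1.7 units.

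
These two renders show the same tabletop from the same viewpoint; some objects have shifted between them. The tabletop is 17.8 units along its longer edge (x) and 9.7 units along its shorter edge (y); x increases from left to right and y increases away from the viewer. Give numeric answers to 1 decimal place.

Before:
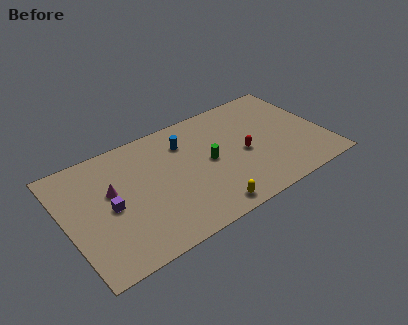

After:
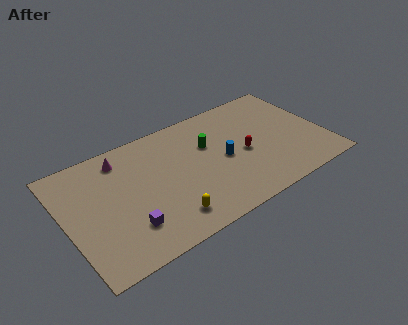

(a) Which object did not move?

the red capsule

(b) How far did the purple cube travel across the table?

2.3

The purple cube was near (2.9, 4.6) before and (3.8, 2.5) after, so it travelled √(0.9² + 2.1²) ≈ 2.3 units.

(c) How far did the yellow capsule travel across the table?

2.7

From (9.0, 1.1) to (6.4, 1.8), the yellow capsule covered √(2.6² + 0.7²) ≈ 2.7 units.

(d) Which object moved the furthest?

the blue cylinder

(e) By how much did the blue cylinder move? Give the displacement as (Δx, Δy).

(2.3, -2.7)

From the two frames, the blue cylinder sits at roughly (8.5, 7.3) before and (10.8, 4.6) after.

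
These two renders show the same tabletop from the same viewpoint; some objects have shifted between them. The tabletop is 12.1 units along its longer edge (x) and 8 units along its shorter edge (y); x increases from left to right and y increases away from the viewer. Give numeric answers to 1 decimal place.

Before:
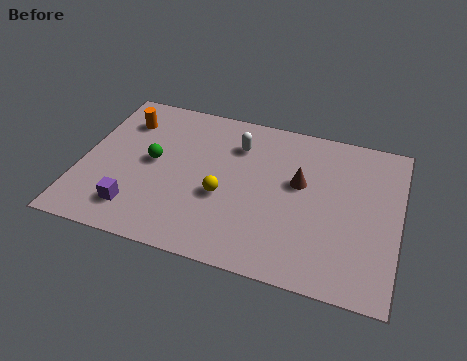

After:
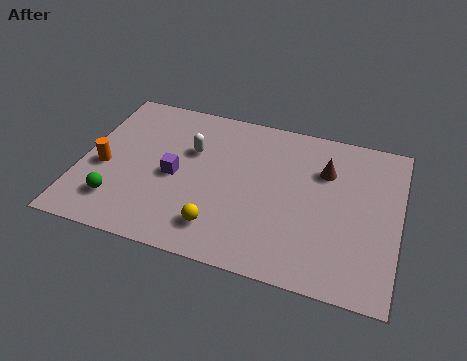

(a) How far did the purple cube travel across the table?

2.5

The purple cube was near (2.3, 1.6) before and (3.6, 3.7) after, so it travelled √(1.3² + 2.1²) ≈ 2.5 units.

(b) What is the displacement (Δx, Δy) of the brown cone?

(0.9, 0.9)

The brown cone started near (8.3, 4.7) and ended near (9.2, 5.6).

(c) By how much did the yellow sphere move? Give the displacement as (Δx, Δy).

(0.0, -1.6)

The yellow sphere was at about (5.5, 3.2) and moved to about (5.5, 1.6).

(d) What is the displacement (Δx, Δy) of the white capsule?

(-1.7, -0.8)

The white capsule was at about (5.8, 6.0) and moved to about (4.1, 5.2).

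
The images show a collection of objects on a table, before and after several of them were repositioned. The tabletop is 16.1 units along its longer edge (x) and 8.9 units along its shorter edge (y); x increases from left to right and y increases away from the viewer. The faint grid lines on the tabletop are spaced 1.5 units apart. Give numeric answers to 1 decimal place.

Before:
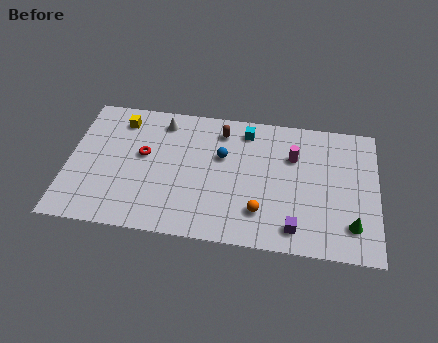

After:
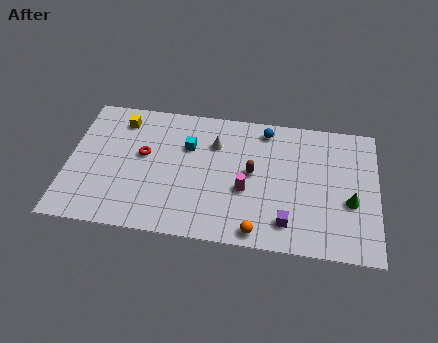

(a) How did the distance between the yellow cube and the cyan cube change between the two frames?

-2.8

Before: roughly 6.6 units apart; after: 3.8. That's 2.8 units closer together.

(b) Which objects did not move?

the red torus and the yellow cube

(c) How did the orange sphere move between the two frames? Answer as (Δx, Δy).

(-0.1, -1.3)

From the two frames, the orange sphere sits at roughly (10.1, 2.2) before and (10.0, 0.9) after.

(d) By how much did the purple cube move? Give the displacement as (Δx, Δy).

(-0.4, 0.3)

The purple cube was at about (11.9, 1.4) and moved to about (11.5, 1.7).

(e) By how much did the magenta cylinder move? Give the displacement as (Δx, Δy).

(-2.4, -2.6)

The magenta cylinder was at about (11.7, 6.1) and moved to about (9.3, 3.5).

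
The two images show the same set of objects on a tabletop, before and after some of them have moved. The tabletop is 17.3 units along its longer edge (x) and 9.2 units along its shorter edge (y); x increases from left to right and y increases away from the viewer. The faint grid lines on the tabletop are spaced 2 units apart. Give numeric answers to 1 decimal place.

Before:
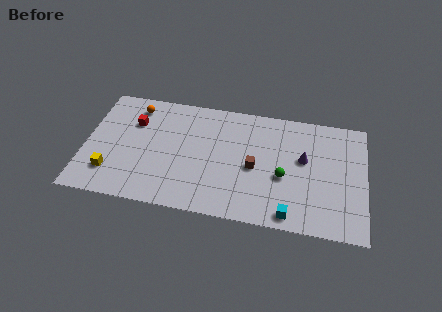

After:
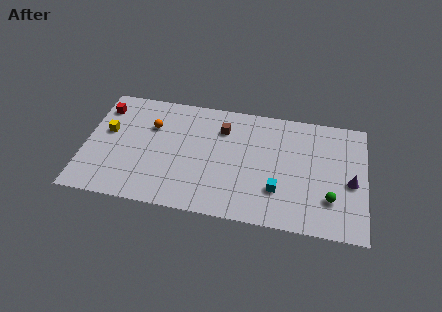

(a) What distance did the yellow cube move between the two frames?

3.2

The yellow cube was near (1.7, 2.2) before and (1.3, 5.4) after, so it travelled √(0.4² + 3.2²) ≈ 3.2 units.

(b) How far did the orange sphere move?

1.8

The orange sphere moved from about (2.9, 7.7) to (4.0, 6.3), a distance of √(1.1² + 1.4²) ≈ 1.8.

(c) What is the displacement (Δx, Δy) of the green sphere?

(2.9, -1.2)

From the two frames, the green sphere sits at roughly (12.3, 3.8) before and (15.2, 2.6) after.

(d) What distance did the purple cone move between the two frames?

3.2

The purple cone moved from about (13.5, 5.4) to (16.4, 4.1), a distance of √(2.9² + 1.3²) ≈ 3.2.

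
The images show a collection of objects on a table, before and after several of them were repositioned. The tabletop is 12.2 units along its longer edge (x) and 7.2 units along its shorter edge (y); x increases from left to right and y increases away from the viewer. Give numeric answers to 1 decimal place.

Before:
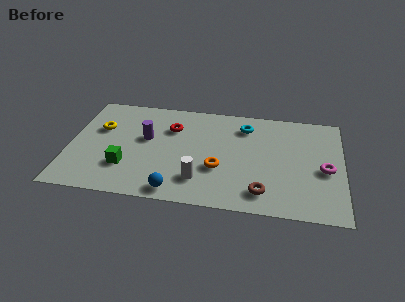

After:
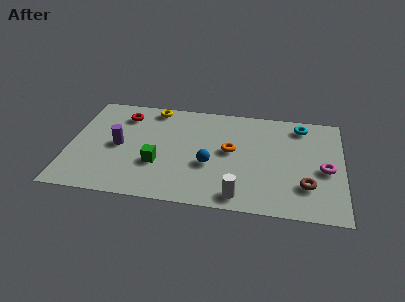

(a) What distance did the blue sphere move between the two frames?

2.4

The blue sphere moved from about (4.9, 0.8) to (6.3, 2.8), a distance of √(1.4² + 2.0²) ≈ 2.4.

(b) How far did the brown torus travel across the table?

2.0

The brown torus was near (8.7, 1.3) before and (10.6, 2.0) after, so it travelled √(1.9² + 0.7²) ≈ 2.0 units.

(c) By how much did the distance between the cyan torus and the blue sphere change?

-0.5

They were about 5.7 units apart before and 5.2 after — 0.5 units closer together.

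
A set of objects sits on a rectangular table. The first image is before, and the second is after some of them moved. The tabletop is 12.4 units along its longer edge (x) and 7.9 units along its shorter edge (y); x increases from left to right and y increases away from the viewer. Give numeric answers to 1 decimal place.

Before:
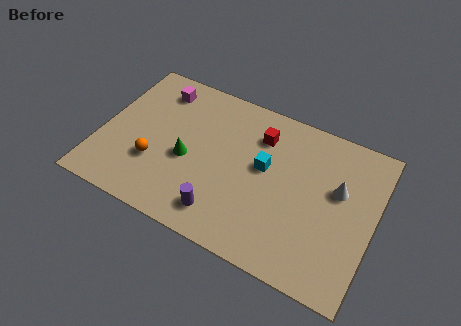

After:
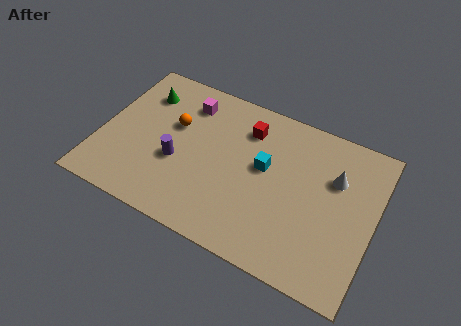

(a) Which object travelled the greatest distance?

the green cone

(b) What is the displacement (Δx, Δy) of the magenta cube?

(1.4, -0.2)

The magenta cube started near (2.2, 6.5) and ended near (3.6, 6.3).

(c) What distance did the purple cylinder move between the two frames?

2.9

The purple cylinder moved from about (5.9, 1.4) to (3.6, 3.1), a distance of √(2.3² + 1.7²) ≈ 2.9.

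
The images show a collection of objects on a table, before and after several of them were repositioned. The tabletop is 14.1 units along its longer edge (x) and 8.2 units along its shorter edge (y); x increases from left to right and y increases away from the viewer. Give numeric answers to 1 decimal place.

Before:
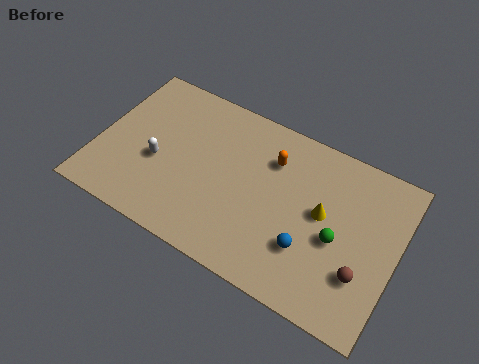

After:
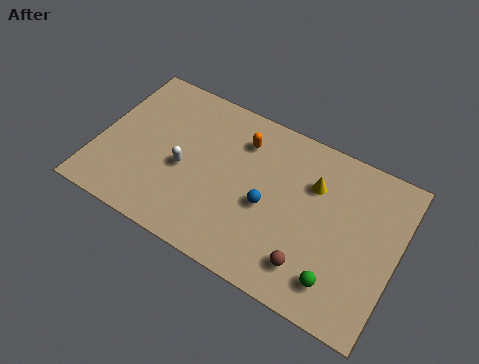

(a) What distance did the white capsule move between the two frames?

1.2

From (2.9, 3.4) to (4.1, 3.6), the white capsule covered √(1.2² + 0.2²) ≈ 1.2 units.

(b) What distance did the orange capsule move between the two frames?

1.5

The orange capsule was near (8.0, 6.0) before and (6.5, 6.3) after, so it travelled √(1.5² + 0.3²) ≈ 1.5 units.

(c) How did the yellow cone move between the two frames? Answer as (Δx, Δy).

(-0.6, 1.2)

The yellow cone was at about (10.6, 4.5) and moved to about (10.0, 5.7).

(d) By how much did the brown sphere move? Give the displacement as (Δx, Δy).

(-2.3, -0.8)

The brown sphere started near (12.7, 2.5) and ended near (10.4, 1.7).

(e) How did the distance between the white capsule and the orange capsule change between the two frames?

-2.1

The distance was about 5.7 in the first image and 3.6 in the second, so they moved 2.1 units closer together.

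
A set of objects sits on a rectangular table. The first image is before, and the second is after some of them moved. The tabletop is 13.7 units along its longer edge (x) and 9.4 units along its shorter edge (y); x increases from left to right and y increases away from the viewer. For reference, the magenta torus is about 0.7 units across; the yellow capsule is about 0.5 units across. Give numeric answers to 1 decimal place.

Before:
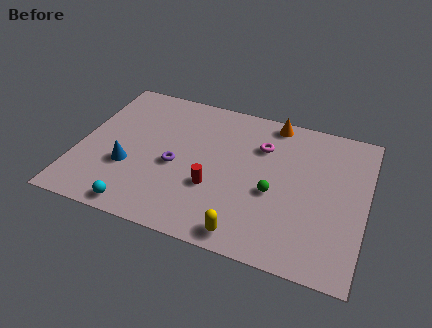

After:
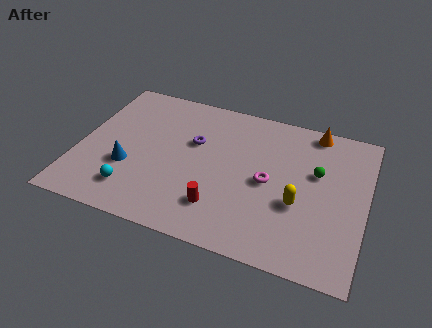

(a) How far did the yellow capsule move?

3.4

From (8.4, 1.0) to (10.6, 3.6), the yellow capsule covered √(2.2² + 2.6²) ≈ 3.4 units.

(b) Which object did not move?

the blue cone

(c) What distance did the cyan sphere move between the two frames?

1.1

From (3.3, 0.9) to (2.9, 1.9), the cyan sphere covered √(0.4² + 1.0²) ≈ 1.1 units.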